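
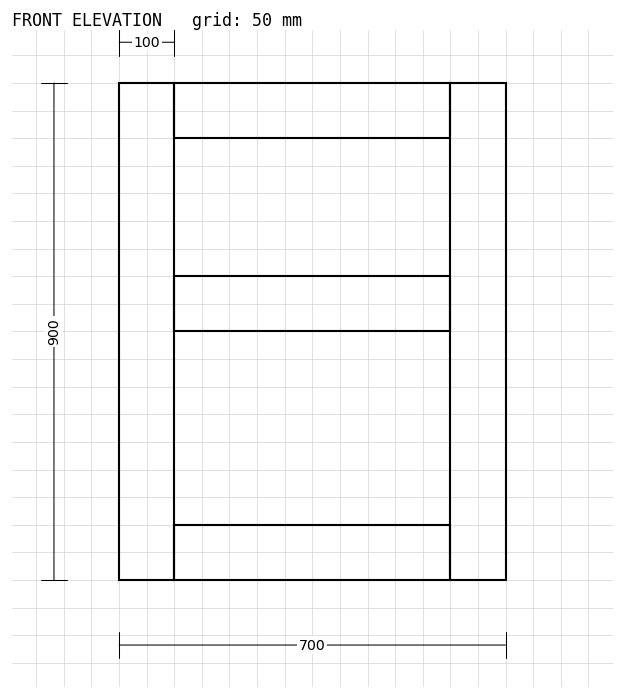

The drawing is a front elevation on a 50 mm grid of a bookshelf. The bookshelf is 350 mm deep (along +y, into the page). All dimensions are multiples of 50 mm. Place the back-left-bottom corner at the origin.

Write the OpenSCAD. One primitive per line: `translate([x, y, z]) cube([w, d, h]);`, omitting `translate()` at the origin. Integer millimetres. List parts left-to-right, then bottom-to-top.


cube([100, 350, 900]);
translate([100, 0, 0]) cube([500, 350, 100]);
translate([100, 0, 450]) cube([500, 350, 100]);
translate([100, 0, 800]) cube([500, 350, 100]);
translate([600, 0, 0]) cube([100, 350, 900]);


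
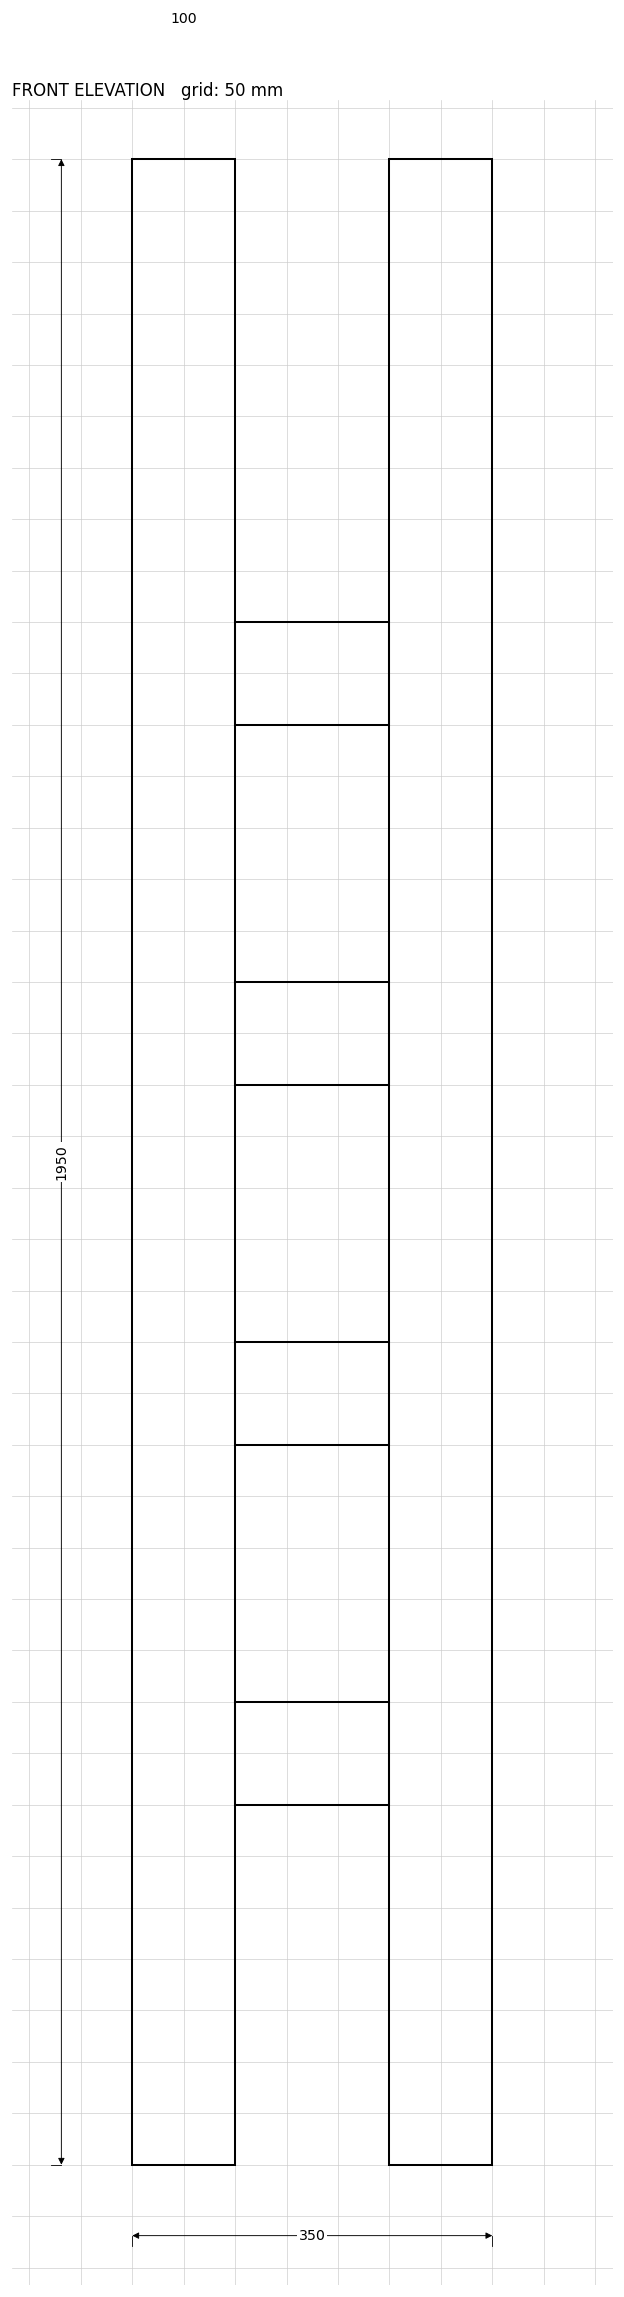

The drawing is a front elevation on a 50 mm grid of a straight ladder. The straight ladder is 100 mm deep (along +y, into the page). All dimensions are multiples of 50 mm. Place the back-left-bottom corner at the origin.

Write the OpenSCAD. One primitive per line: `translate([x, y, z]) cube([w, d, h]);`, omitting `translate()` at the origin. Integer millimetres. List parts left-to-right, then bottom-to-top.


cube([100, 100, 1950]);
translate([100, 0, 350]) cube([150, 100, 100]);
translate([100, 0, 700]) cube([150, 100, 100]);
translate([100, 0, 1050]) cube([150, 100, 100]);
translate([100, 0, 1400]) cube([150, 100, 100]);
translate([250, 0, 0]) cube([100, 100, 1950]);


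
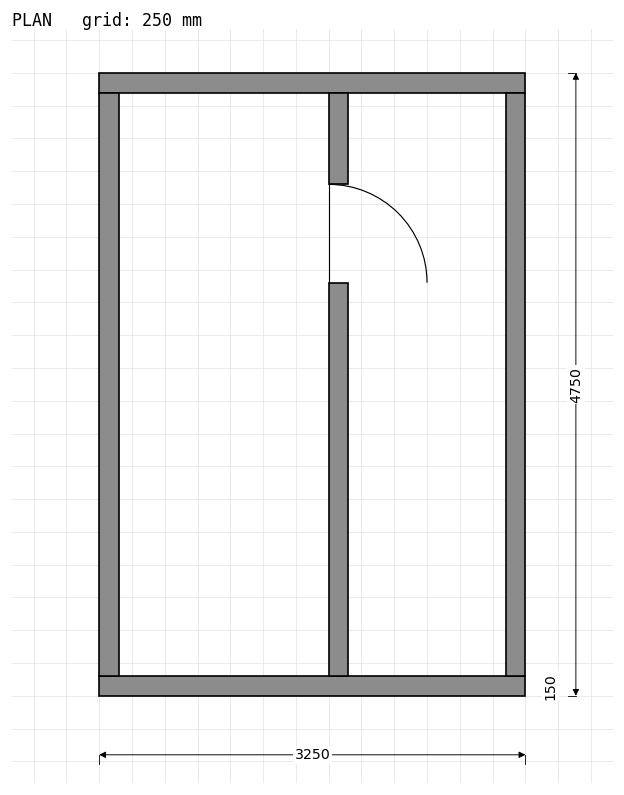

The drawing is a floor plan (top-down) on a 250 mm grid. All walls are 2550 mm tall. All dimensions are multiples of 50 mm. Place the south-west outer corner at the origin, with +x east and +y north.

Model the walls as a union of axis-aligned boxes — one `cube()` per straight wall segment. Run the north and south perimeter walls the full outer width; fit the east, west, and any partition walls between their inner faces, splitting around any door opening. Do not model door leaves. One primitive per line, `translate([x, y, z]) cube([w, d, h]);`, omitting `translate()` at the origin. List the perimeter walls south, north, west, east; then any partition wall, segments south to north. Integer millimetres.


cube([3250, 150, 2550]);
translate([0, 4600, 0]) cube([3250, 150, 2550]);
translate([0, 150, 0]) cube([150, 4450, 2550]);
translate([3100, 150, 0]) cube([150, 4450, 2550]);
translate([1750, 150, 0]) cube([150, 3000, 2550]);
translate([1750, 3900, 0]) cube([150, 700, 2550]);


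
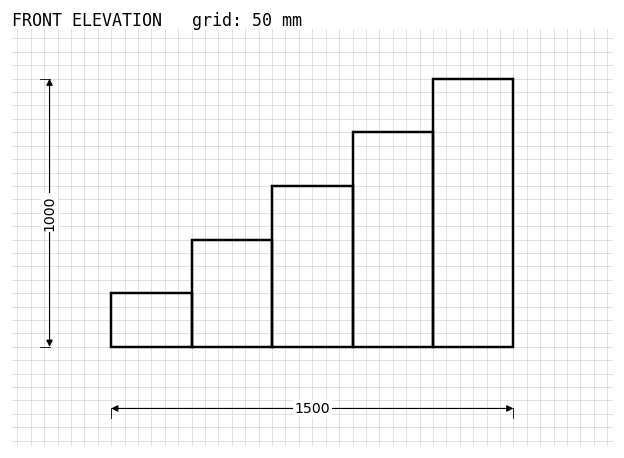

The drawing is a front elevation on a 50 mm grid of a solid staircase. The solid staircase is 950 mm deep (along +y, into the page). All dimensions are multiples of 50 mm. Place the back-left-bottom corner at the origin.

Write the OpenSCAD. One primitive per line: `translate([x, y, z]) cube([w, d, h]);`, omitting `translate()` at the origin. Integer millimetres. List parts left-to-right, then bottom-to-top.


cube([300, 950, 200]);
translate([300, 0, 0]) cube([300, 950, 400]);
translate([600, 0, 0]) cube([300, 950, 600]);
translate([900, 0, 0]) cube([300, 950, 800]);
translate([1200, 0, 0]) cube([300, 950, 1000]);


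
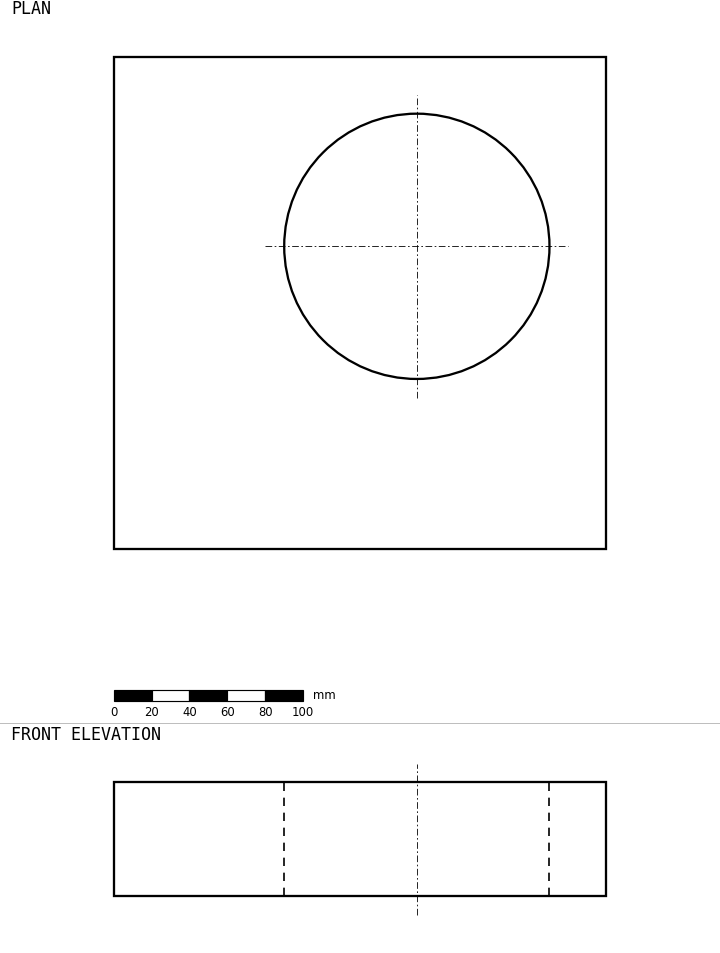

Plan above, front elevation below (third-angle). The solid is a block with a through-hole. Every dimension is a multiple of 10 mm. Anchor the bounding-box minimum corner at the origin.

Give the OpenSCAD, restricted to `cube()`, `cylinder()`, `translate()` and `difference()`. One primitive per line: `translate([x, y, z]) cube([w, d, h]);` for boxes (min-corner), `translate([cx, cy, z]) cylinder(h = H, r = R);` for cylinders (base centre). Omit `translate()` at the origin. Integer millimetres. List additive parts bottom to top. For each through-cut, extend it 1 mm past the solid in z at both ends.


difference() {
  cube([260, 260, 60]);
  translate([160, 160, -1]) cylinder(h = 62, r = 70);
}


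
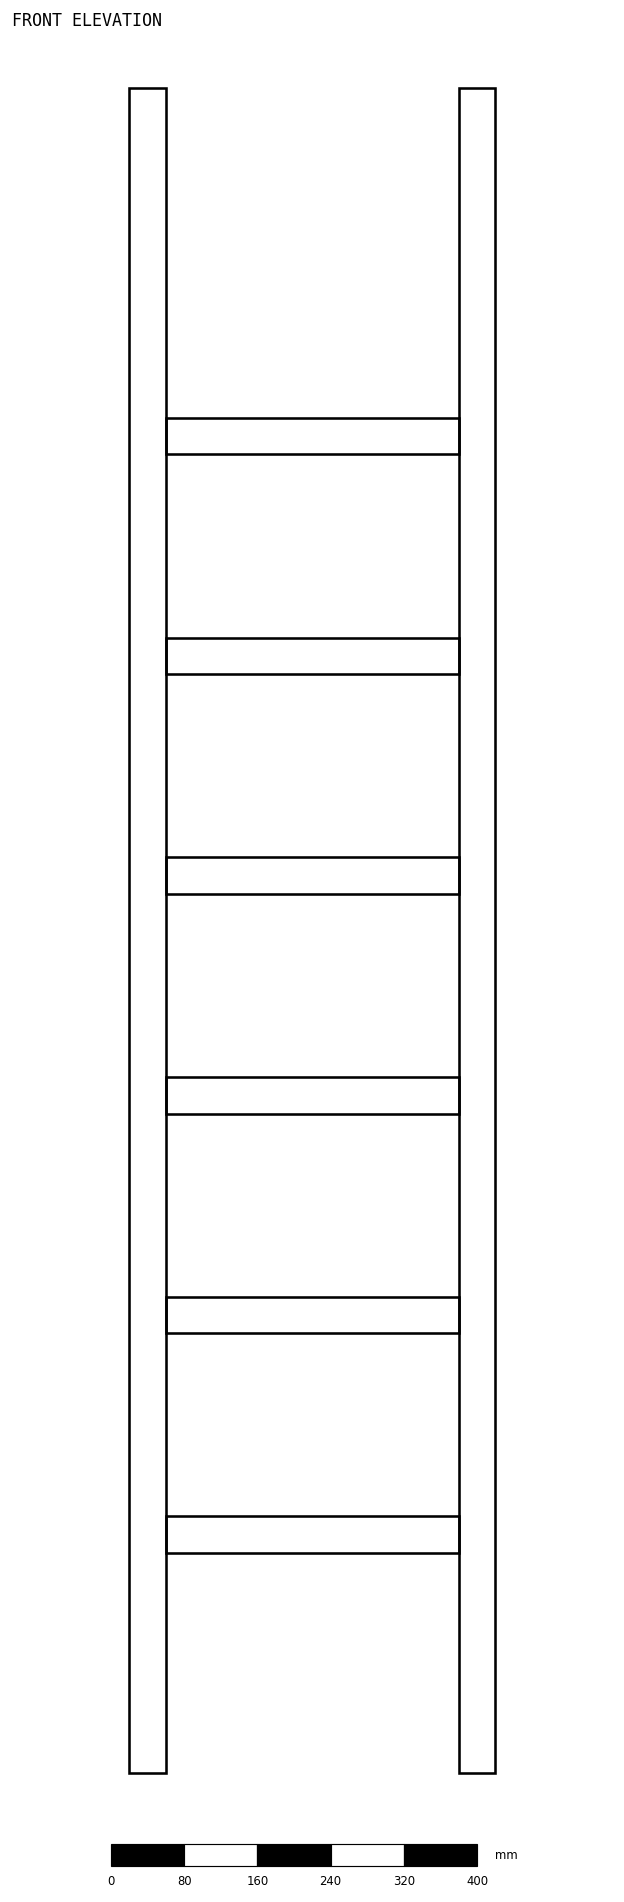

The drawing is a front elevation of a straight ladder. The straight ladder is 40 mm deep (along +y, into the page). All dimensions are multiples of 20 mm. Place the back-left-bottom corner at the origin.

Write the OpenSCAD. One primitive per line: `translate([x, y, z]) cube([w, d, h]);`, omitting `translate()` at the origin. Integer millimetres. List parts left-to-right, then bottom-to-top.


cube([40, 40, 1840]);
translate([40, 0, 240]) cube([320, 40, 40]);
translate([40, 0, 480]) cube([320, 40, 40]);
translate([40, 0, 720]) cube([320, 40, 40]);
translate([40, 0, 960]) cube([320, 40, 40]);
translate([40, 0, 1200]) cube([320, 40, 40]);
translate([40, 0, 1440]) cube([320, 40, 40]);
translate([360, 0, 0]) cube([40, 40, 1840]);


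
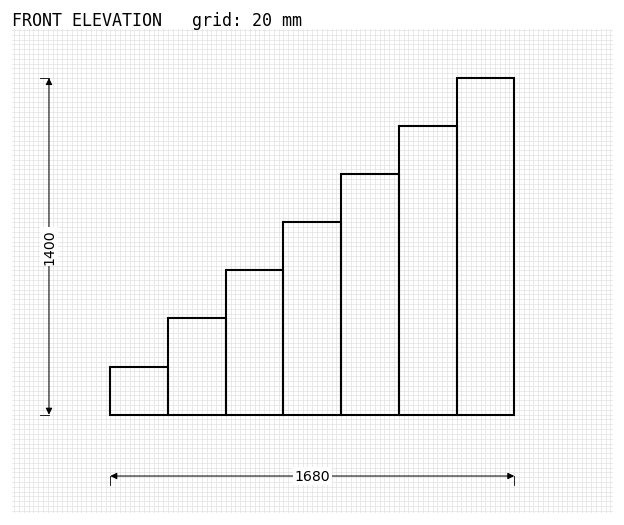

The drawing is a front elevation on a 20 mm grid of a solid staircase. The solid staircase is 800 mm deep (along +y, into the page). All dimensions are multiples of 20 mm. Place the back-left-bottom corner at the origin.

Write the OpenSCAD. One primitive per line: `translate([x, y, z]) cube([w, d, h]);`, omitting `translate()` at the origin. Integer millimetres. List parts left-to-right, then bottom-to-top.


cube([240, 800, 200]);
translate([240, 0, 0]) cube([240, 800, 400]);
translate([480, 0, 0]) cube([240, 800, 600]);
translate([720, 0, 0]) cube([240, 800, 800]);
translate([960, 0, 0]) cube([240, 800, 1000]);
translate([1200, 0, 0]) cube([240, 800, 1200]);
translate([1440, 0, 0]) cube([240, 800, 1400]);


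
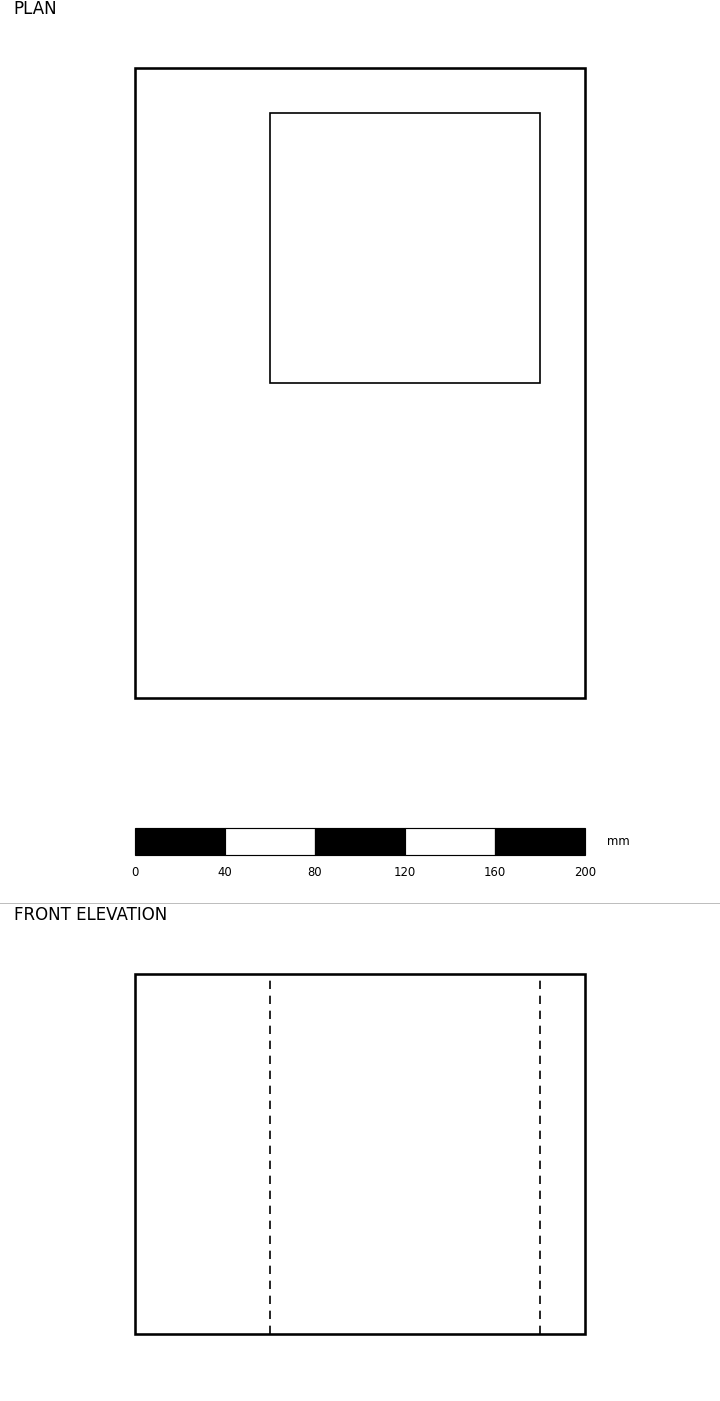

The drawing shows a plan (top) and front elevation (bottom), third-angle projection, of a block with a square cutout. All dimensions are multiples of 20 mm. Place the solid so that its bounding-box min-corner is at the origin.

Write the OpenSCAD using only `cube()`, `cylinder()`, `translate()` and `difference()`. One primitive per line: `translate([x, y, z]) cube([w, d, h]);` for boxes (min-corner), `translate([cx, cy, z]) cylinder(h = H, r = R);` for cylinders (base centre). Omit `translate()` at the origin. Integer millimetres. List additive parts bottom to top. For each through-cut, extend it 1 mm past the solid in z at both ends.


difference() {
  cube([200, 280, 160]);
  translate([60, 140, -1]) cube([120, 120, 162]);
}


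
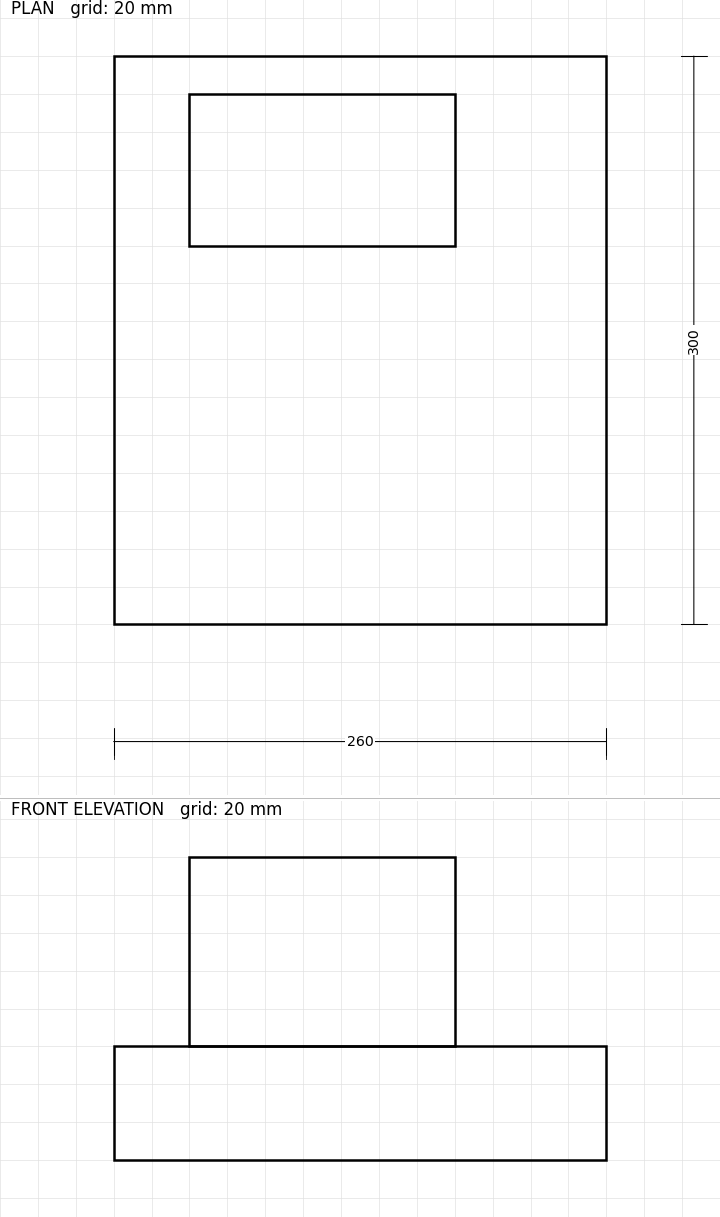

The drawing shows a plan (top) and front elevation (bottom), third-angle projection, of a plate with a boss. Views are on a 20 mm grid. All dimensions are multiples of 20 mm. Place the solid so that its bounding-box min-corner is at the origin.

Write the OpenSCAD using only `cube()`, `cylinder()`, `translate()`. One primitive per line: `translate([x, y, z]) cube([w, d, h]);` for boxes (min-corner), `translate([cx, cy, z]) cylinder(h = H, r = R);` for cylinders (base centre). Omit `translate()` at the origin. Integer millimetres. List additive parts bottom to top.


cube([260, 300, 60]);
translate([40, 200, 60]) cube([140, 80, 100]);


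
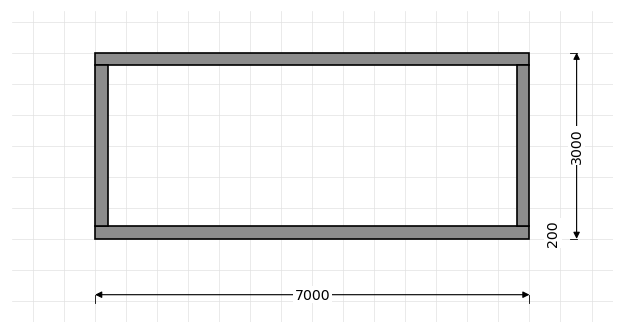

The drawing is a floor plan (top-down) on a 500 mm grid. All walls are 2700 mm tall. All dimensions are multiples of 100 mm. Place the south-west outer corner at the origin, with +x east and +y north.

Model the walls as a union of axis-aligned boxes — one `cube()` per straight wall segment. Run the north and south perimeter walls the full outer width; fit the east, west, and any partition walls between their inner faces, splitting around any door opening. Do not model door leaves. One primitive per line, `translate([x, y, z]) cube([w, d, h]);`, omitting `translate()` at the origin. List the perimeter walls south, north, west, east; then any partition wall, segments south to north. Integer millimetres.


cube([7000, 200, 2700]);
translate([0, 2800, 0]) cube([7000, 200, 2700]);
translate([0, 200, 0]) cube([200, 2600, 2700]);
translate([6800, 200, 0]) cube([200, 2600, 2700]);


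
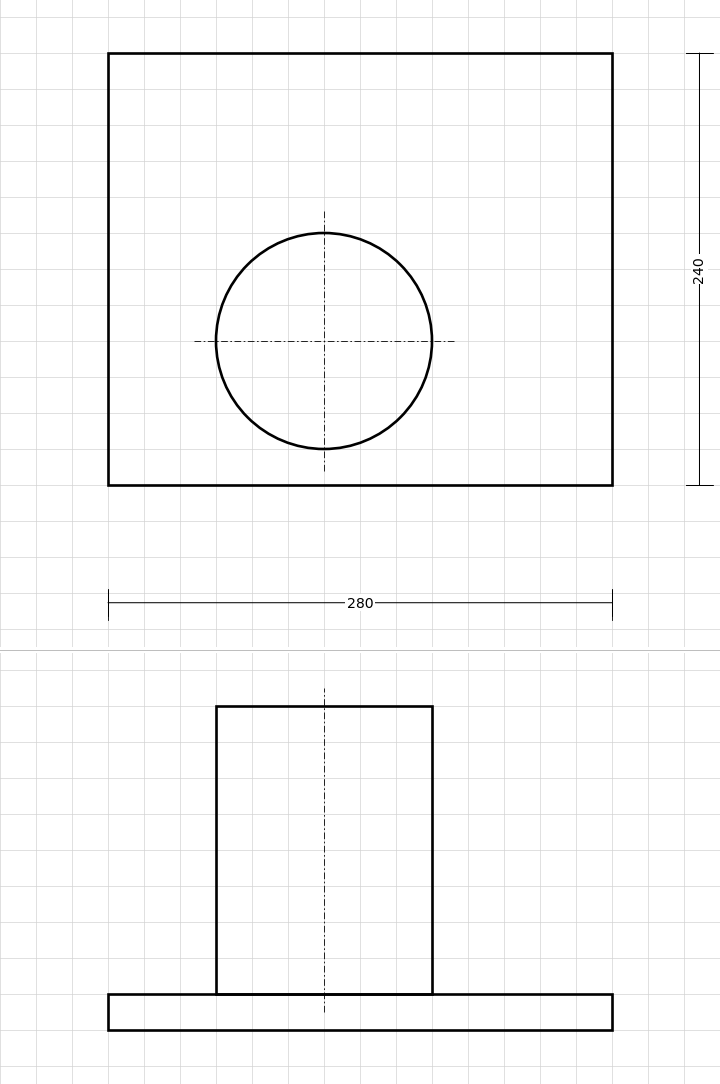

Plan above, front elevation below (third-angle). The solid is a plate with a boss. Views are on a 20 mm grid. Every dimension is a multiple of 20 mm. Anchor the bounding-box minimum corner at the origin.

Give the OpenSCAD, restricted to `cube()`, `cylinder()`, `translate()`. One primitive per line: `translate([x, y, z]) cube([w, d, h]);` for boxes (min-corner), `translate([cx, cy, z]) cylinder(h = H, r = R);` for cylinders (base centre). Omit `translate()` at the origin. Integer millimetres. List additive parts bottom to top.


cube([280, 240, 20]);
translate([120, 80, 20]) cylinder(h = 160, r = 60);


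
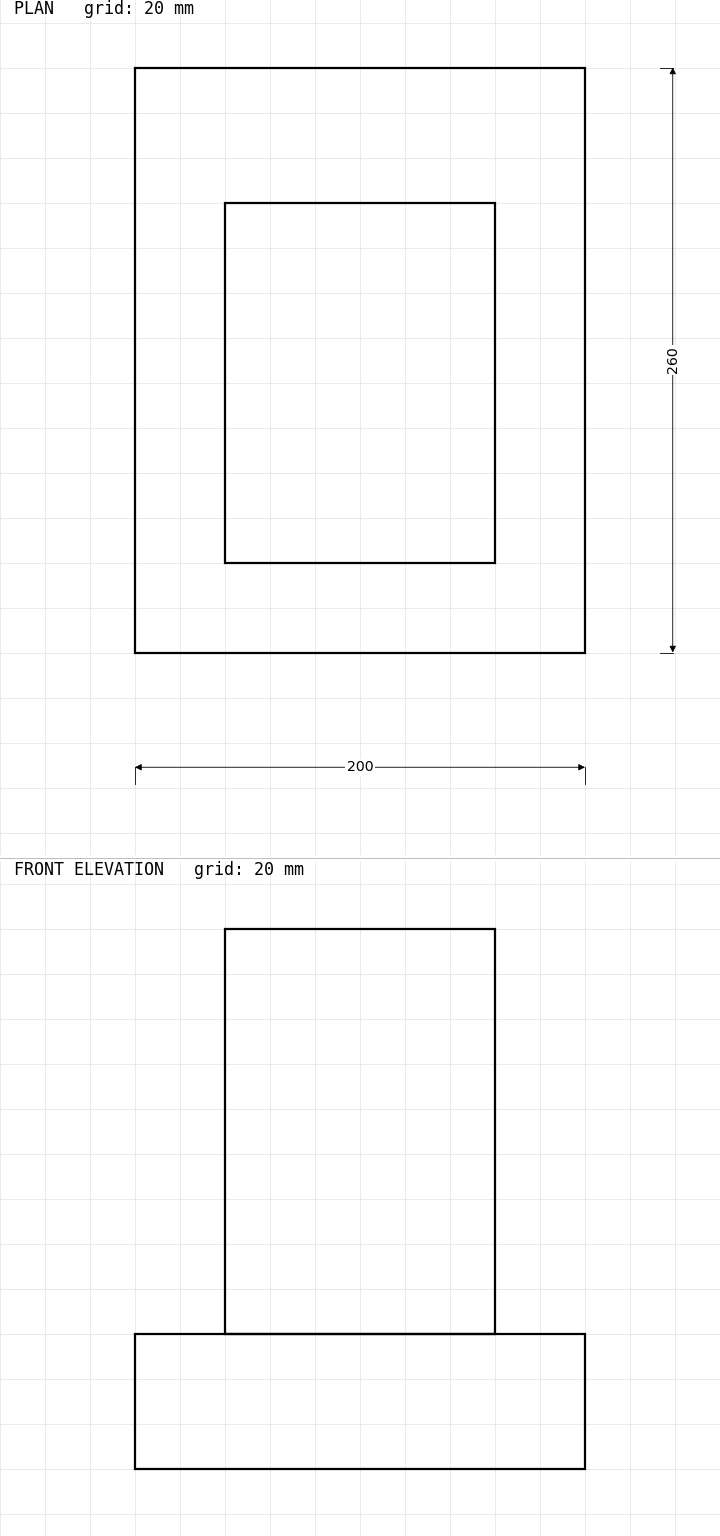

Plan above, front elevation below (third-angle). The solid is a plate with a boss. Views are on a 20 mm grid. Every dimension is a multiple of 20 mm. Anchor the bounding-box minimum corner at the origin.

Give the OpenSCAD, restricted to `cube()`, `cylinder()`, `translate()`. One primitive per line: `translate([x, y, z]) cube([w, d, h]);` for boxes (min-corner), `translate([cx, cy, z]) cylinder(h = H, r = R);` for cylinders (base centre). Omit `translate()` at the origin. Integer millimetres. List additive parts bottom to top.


cube([200, 260, 60]);
translate([40, 40, 60]) cube([120, 160, 180]);


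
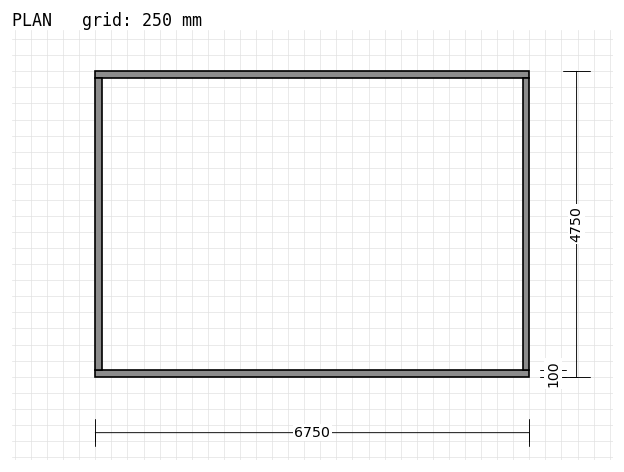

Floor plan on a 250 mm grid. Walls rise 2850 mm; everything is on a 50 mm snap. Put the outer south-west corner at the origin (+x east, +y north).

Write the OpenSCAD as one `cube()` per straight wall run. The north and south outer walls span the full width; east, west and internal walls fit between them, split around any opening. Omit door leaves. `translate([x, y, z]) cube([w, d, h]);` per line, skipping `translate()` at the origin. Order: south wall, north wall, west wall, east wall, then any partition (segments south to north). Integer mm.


cube([6750, 100, 2850]);
translate([0, 4650, 0]) cube([6750, 100, 2850]);
translate([0, 100, 0]) cube([100, 4550, 2850]);
translate([6650, 100, 0]) cube([100, 4550, 2850]);


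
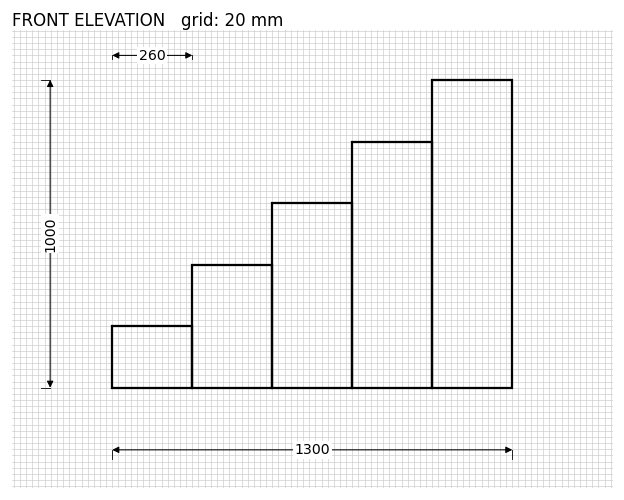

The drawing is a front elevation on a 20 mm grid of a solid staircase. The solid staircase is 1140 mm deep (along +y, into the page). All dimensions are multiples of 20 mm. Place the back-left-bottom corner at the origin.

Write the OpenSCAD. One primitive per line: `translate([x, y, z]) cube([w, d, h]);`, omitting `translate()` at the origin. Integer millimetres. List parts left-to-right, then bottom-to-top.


cube([260, 1140, 200]);
translate([260, 0, 0]) cube([260, 1140, 400]);
translate([520, 0, 0]) cube([260, 1140, 600]);
translate([780, 0, 0]) cube([260, 1140, 800]);
translate([1040, 0, 0]) cube([260, 1140, 1000]);


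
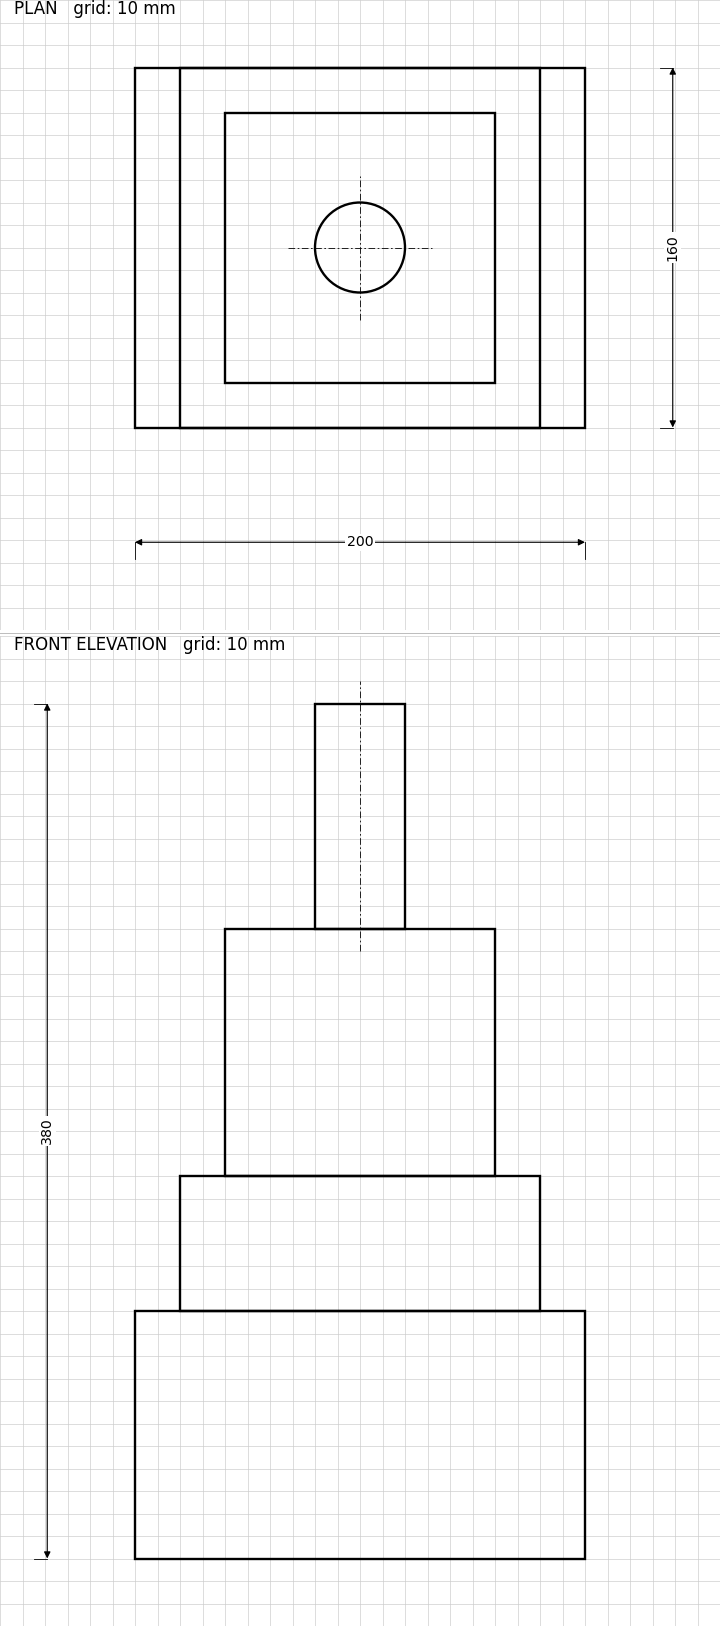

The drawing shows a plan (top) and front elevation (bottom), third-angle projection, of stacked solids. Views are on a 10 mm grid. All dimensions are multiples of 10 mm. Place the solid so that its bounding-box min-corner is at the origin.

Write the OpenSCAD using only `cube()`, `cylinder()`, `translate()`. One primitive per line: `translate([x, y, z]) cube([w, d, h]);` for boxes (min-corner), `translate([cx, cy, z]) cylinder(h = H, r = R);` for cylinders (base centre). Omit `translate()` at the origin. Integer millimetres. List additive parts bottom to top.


cube([200, 160, 110]);
translate([20, 0, 110]) cube([160, 160, 60]);
translate([40, 20, 170]) cube([120, 120, 110]);
translate([100, 80, 280]) cylinder(h = 100, r = 20);


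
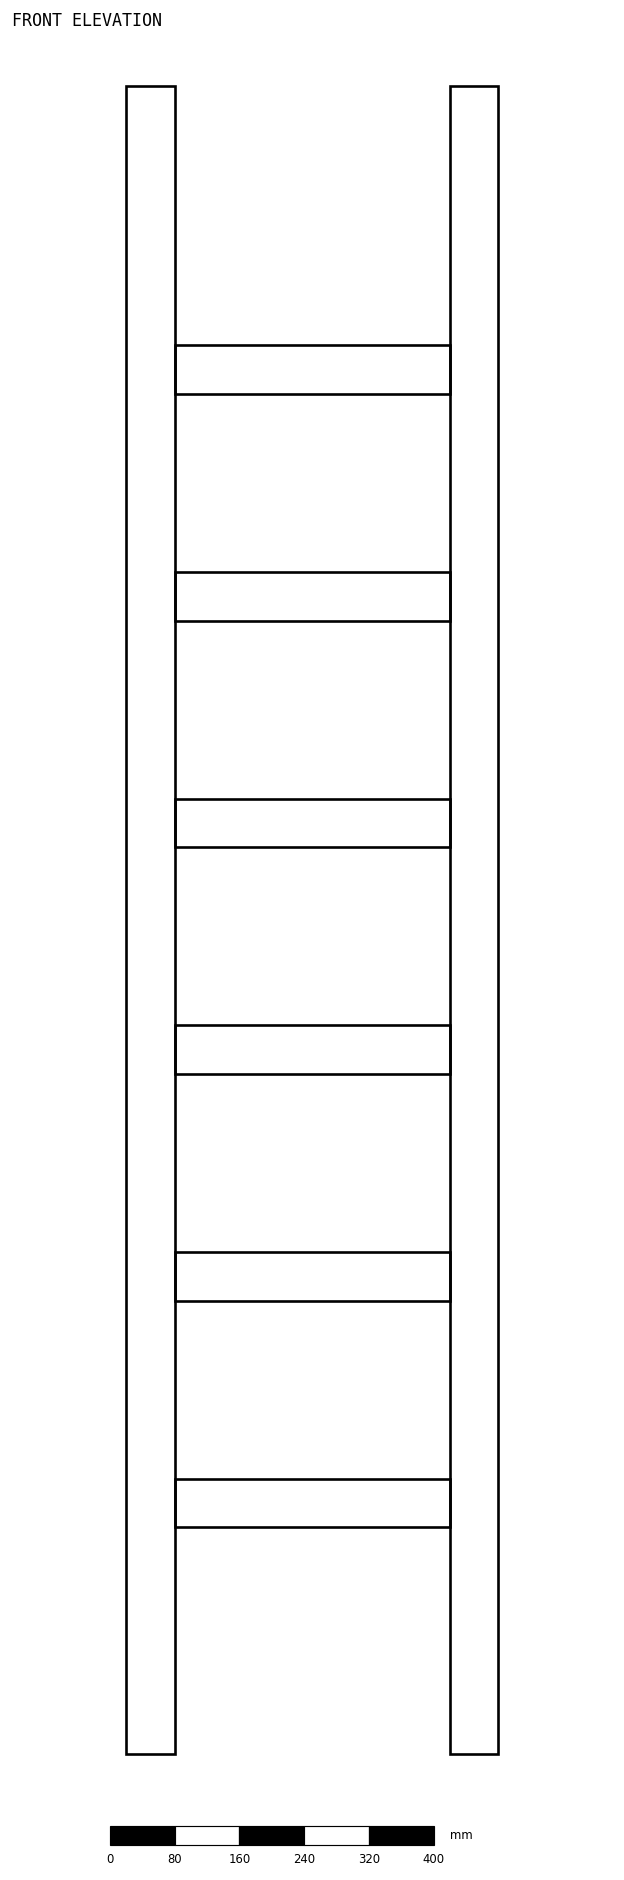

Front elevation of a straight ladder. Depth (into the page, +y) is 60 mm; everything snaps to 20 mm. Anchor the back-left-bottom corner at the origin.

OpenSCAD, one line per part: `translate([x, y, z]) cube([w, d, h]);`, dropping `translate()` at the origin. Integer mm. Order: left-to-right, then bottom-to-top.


cube([60, 60, 2060]);
translate([60, 0, 280]) cube([340, 60, 60]);
translate([60, 0, 560]) cube([340, 60, 60]);
translate([60, 0, 840]) cube([340, 60, 60]);
translate([60, 0, 1120]) cube([340, 60, 60]);
translate([60, 0, 1400]) cube([340, 60, 60]);
translate([60, 0, 1680]) cube([340, 60, 60]);
translate([400, 0, 0]) cube([60, 60, 2060]);


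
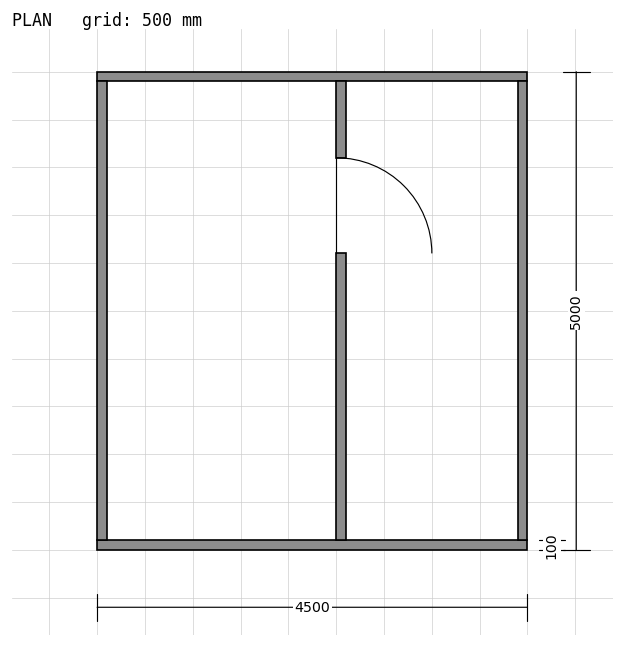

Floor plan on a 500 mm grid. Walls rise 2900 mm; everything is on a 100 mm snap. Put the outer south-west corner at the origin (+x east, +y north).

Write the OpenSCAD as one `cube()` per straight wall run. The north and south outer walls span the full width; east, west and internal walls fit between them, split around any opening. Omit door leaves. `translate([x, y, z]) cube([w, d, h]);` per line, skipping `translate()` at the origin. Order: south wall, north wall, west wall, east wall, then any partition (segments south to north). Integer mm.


cube([4500, 100, 2900]);
translate([0, 4900, 0]) cube([4500, 100, 2900]);
translate([0, 100, 0]) cube([100, 4800, 2900]);
translate([4400, 100, 0]) cube([100, 4800, 2900]);
translate([2500, 100, 0]) cube([100, 3000, 2900]);
translate([2500, 4100, 0]) cube([100, 800, 2900]);


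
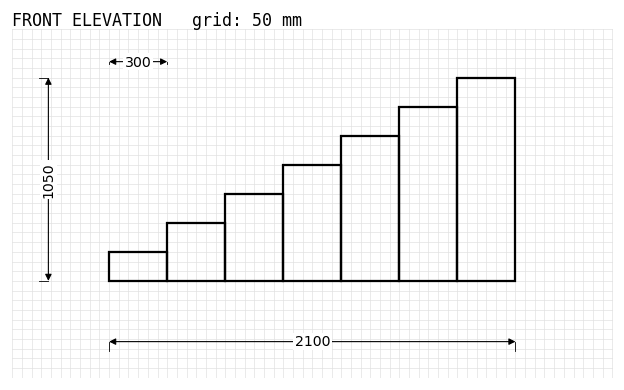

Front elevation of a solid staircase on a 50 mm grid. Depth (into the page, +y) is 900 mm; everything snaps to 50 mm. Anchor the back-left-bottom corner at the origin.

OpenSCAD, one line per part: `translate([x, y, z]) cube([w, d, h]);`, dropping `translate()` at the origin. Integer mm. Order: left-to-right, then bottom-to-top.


cube([300, 900, 150]);
translate([300, 0, 0]) cube([300, 900, 300]);
translate([600, 0, 0]) cube([300, 900, 450]);
translate([900, 0, 0]) cube([300, 900, 600]);
translate([1200, 0, 0]) cube([300, 900, 750]);
translate([1500, 0, 0]) cube([300, 900, 900]);
translate([1800, 0, 0]) cube([300, 900, 1050]);


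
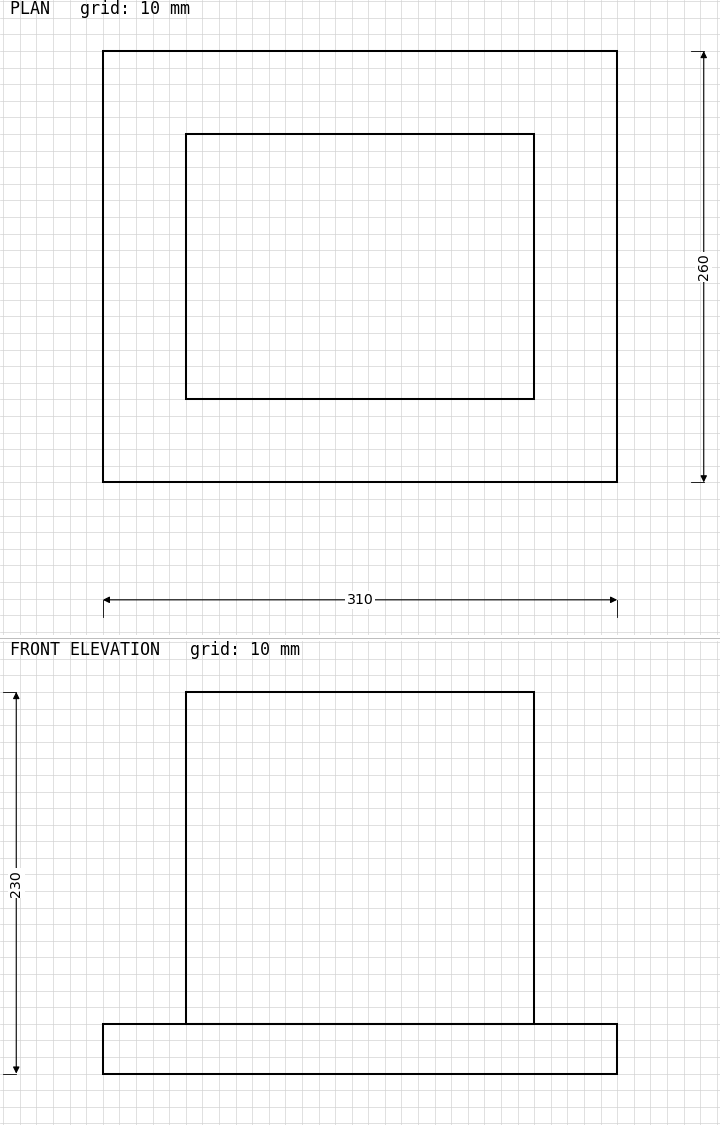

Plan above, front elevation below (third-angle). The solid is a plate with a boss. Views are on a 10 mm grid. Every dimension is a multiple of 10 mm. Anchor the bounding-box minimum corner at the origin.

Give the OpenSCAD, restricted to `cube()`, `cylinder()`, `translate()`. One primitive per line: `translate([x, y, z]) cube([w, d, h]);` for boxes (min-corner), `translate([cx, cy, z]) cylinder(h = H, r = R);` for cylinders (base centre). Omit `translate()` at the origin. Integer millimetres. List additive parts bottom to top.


cube([310, 260, 30]);
translate([50, 50, 30]) cube([210, 160, 200]);


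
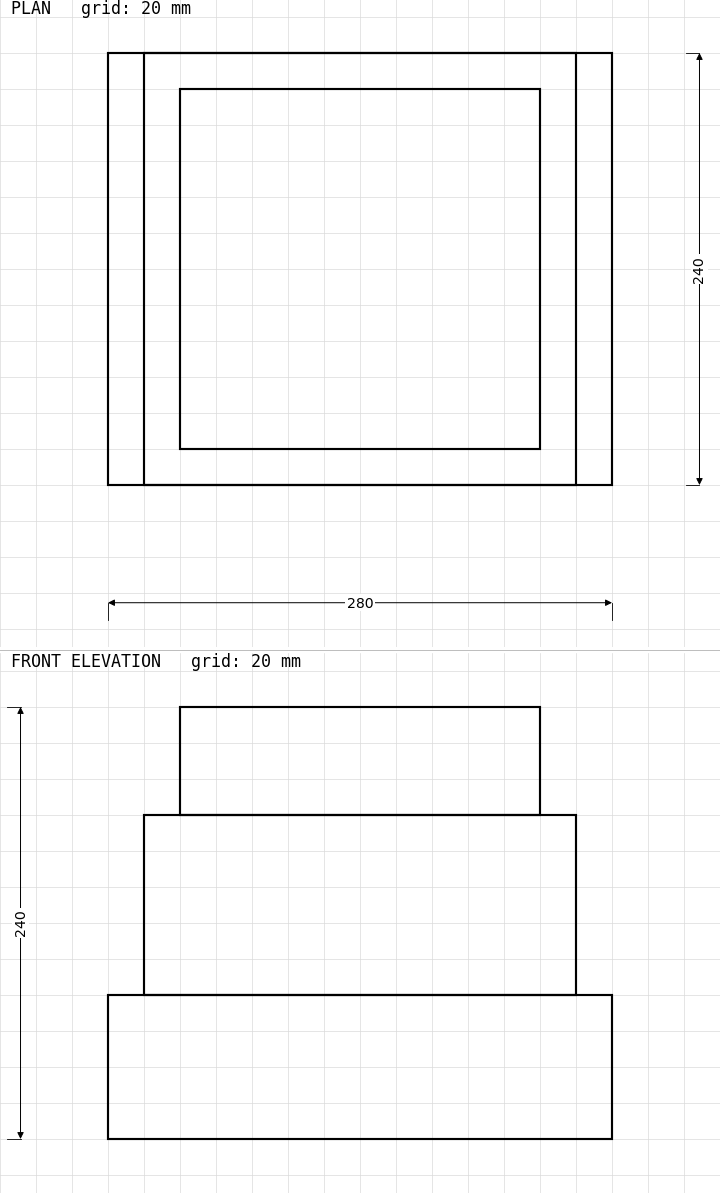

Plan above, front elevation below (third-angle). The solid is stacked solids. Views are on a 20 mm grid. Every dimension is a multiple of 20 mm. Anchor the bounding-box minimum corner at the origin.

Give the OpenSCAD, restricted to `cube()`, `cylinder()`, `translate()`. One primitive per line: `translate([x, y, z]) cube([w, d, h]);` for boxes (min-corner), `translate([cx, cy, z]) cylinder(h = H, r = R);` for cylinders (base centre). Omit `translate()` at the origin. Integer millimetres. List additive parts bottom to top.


cube([280, 240, 80]);
translate([20, 0, 80]) cube([240, 240, 100]);
translate([40, 20, 180]) cube([200, 200, 60]);


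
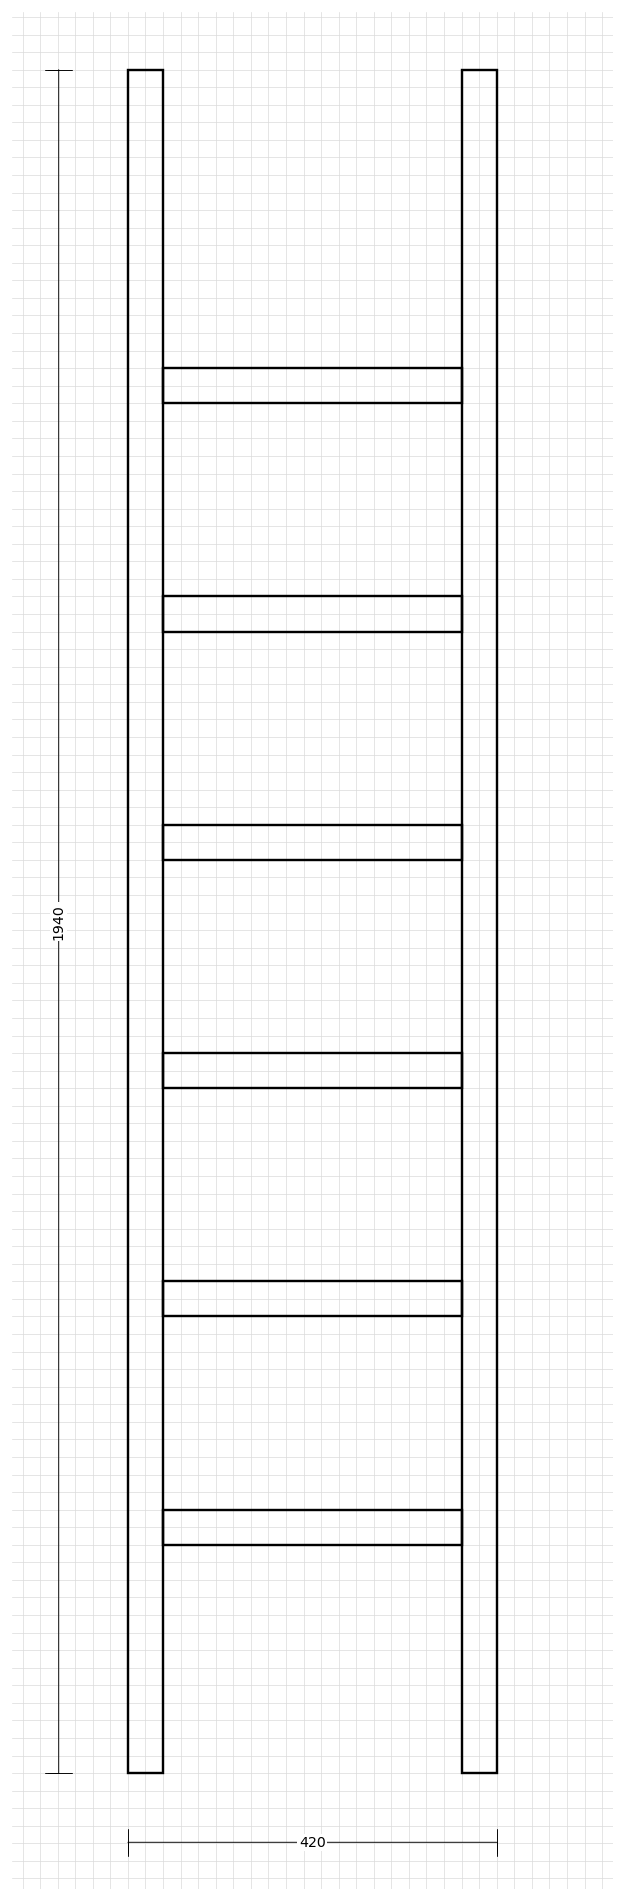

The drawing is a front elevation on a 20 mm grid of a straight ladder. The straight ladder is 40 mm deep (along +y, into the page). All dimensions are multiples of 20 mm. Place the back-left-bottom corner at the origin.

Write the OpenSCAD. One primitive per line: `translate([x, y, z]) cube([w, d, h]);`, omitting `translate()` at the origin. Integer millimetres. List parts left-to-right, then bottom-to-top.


cube([40, 40, 1940]);
translate([40, 0, 260]) cube([340, 40, 40]);
translate([40, 0, 520]) cube([340, 40, 40]);
translate([40, 0, 780]) cube([340, 40, 40]);
translate([40, 0, 1040]) cube([340, 40, 40]);
translate([40, 0, 1300]) cube([340, 40, 40]);
translate([40, 0, 1560]) cube([340, 40, 40]);
translate([380, 0, 0]) cube([40, 40, 1940]);


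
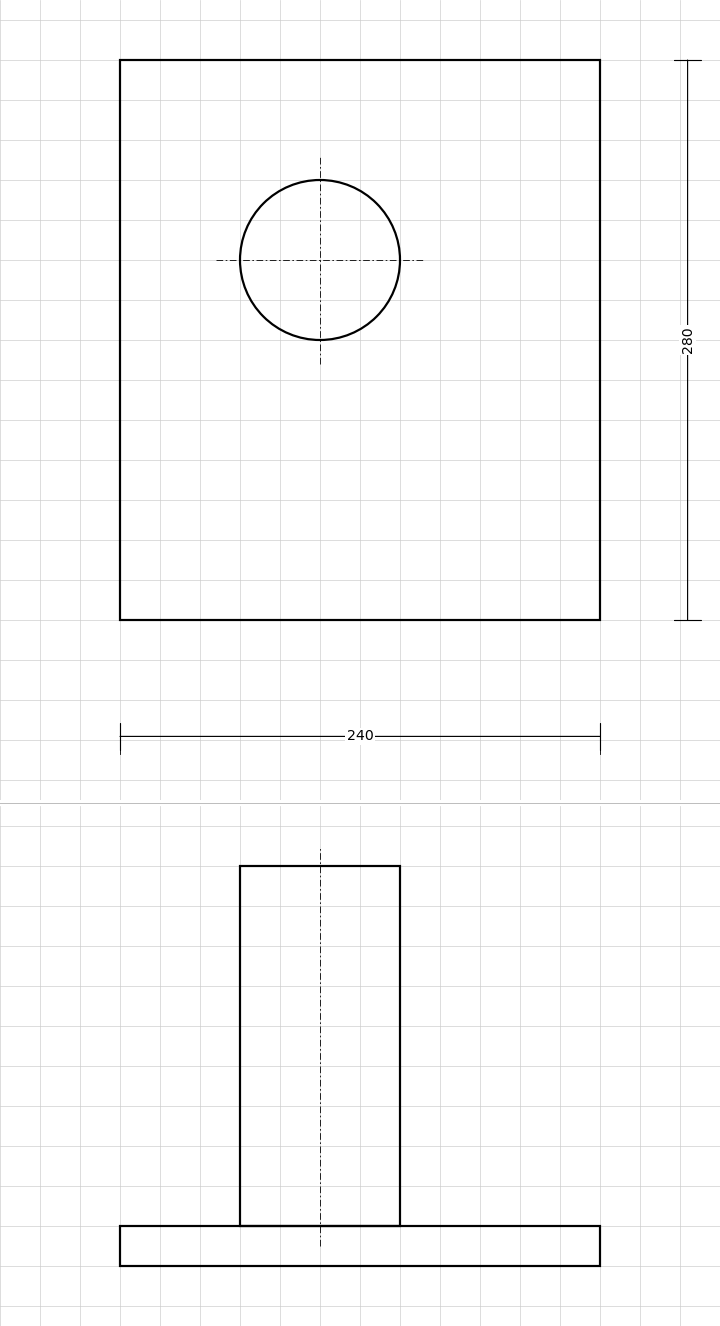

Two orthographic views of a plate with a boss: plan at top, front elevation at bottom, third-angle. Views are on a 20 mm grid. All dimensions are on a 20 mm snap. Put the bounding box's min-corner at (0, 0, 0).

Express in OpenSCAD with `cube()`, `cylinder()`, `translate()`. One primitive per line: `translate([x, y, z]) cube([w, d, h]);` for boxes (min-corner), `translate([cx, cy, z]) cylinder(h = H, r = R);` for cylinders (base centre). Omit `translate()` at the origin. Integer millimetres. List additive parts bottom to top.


cube([240, 280, 20]);
translate([100, 180, 20]) cylinder(h = 180, r = 40);


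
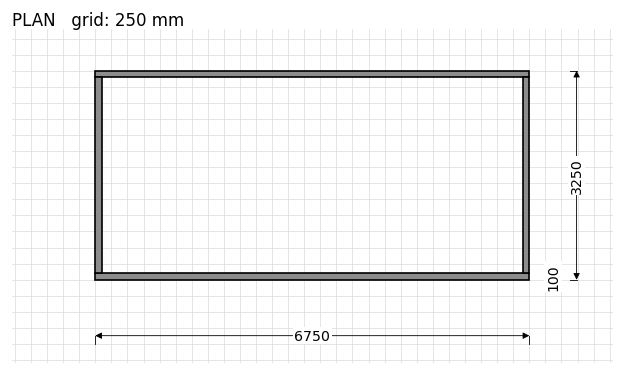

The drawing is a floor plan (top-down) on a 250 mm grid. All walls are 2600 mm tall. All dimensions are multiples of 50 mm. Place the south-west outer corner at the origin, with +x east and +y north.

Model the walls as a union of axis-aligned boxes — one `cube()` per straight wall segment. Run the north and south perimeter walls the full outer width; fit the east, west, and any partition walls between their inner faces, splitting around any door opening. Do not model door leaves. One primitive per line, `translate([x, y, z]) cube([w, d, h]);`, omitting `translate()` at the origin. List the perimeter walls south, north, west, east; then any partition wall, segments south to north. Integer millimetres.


cube([6750, 100, 2600]);
translate([0, 3150, 0]) cube([6750, 100, 2600]);
translate([0, 100, 0]) cube([100, 3050, 2600]);
translate([6650, 100, 0]) cube([100, 3050, 2600]);


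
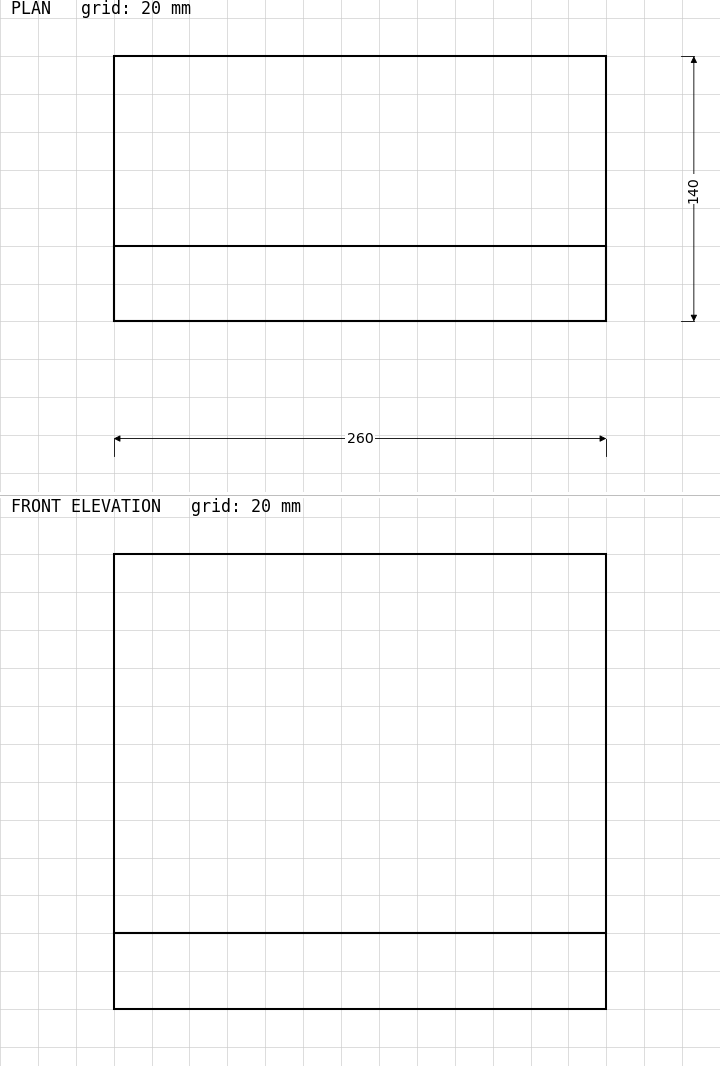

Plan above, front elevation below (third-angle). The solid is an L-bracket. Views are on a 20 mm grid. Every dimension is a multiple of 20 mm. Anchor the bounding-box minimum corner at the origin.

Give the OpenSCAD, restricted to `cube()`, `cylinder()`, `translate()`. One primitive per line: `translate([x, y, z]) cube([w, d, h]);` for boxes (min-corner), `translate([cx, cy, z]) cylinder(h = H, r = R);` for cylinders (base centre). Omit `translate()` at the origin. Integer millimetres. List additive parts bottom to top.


cube([260, 140, 40]);
translate([0, 0, 40]) cube([260, 40, 200]);


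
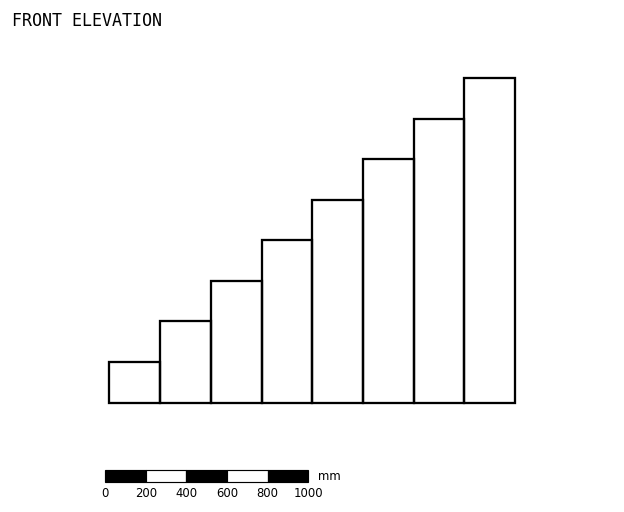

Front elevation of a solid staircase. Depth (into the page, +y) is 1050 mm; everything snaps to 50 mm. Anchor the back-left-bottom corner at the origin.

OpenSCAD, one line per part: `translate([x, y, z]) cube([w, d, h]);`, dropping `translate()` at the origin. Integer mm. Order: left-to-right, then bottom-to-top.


cube([250, 1050, 200]);
translate([250, 0, 0]) cube([250, 1050, 400]);
translate([500, 0, 0]) cube([250, 1050, 600]);
translate([750, 0, 0]) cube([250, 1050, 800]);
translate([1000, 0, 0]) cube([250, 1050, 1000]);
translate([1250, 0, 0]) cube([250, 1050, 1200]);
translate([1500, 0, 0]) cube([250, 1050, 1400]);
translate([1750, 0, 0]) cube([250, 1050, 1600]);


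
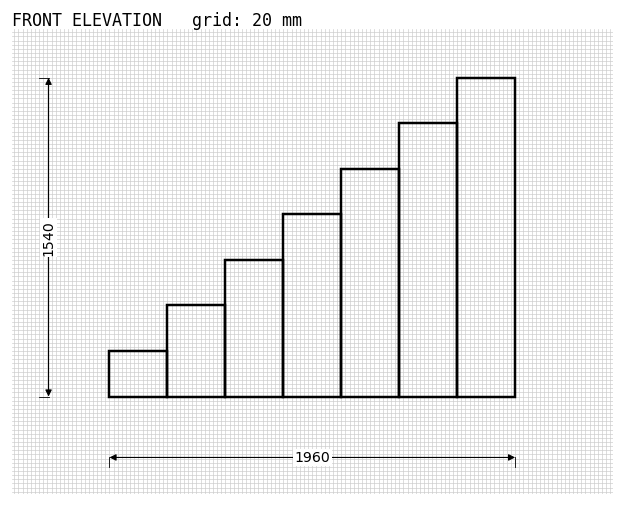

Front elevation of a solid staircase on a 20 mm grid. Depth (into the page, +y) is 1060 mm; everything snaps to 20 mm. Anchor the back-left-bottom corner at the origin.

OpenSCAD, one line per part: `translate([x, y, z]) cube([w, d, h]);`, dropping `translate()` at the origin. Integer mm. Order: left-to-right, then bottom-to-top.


cube([280, 1060, 220]);
translate([280, 0, 0]) cube([280, 1060, 440]);
translate([560, 0, 0]) cube([280, 1060, 660]);
translate([840, 0, 0]) cube([280, 1060, 880]);
translate([1120, 0, 0]) cube([280, 1060, 1100]);
translate([1400, 0, 0]) cube([280, 1060, 1320]);
translate([1680, 0, 0]) cube([280, 1060, 1540]);


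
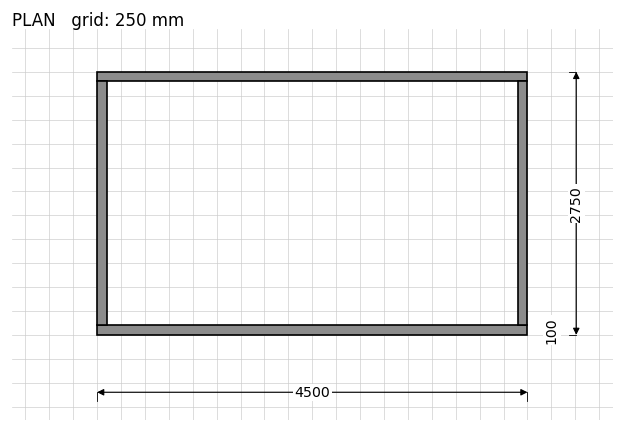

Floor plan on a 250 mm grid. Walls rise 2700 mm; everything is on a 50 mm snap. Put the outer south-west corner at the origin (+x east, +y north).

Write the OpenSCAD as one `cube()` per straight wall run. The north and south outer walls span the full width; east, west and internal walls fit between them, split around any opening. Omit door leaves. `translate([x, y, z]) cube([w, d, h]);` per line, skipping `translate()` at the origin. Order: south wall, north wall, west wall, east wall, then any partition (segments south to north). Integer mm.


cube([4500, 100, 2700]);
translate([0, 2650, 0]) cube([4500, 100, 2700]);
translate([0, 100, 0]) cube([100, 2550, 2700]);
translate([4400, 100, 0]) cube([100, 2550, 2700]);


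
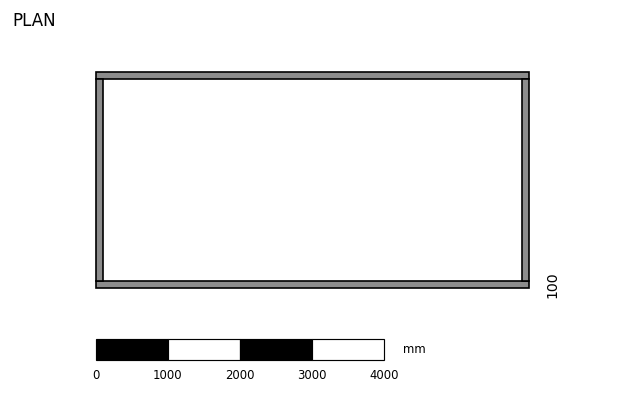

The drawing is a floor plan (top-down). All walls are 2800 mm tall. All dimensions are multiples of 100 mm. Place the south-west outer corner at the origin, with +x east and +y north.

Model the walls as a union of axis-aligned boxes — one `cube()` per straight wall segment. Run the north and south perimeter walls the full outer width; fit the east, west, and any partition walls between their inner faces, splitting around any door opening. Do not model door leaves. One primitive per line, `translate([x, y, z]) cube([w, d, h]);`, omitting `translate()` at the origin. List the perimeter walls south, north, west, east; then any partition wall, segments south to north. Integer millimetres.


cube([6000, 100, 2800]);
translate([0, 2900, 0]) cube([6000, 100, 2800]);
translate([0, 100, 0]) cube([100, 2800, 2800]);
translate([5900, 100, 0]) cube([100, 2800, 2800]);


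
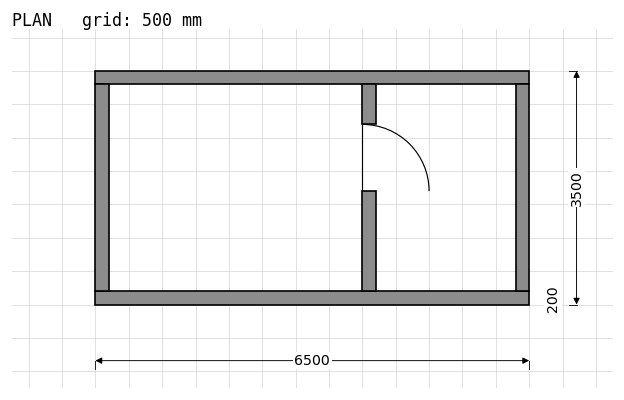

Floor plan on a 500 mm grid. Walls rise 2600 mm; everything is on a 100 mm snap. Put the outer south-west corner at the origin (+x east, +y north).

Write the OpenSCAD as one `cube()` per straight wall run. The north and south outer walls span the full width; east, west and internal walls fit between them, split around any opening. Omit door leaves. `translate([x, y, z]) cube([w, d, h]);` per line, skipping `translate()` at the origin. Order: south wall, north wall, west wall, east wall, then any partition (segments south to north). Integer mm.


cube([6500, 200, 2600]);
translate([0, 3300, 0]) cube([6500, 200, 2600]);
translate([0, 200, 0]) cube([200, 3100, 2600]);
translate([6300, 200, 0]) cube([200, 3100, 2600]);
translate([4000, 200, 0]) cube([200, 1500, 2600]);
translate([4000, 2700, 0]) cube([200, 600, 2600]);


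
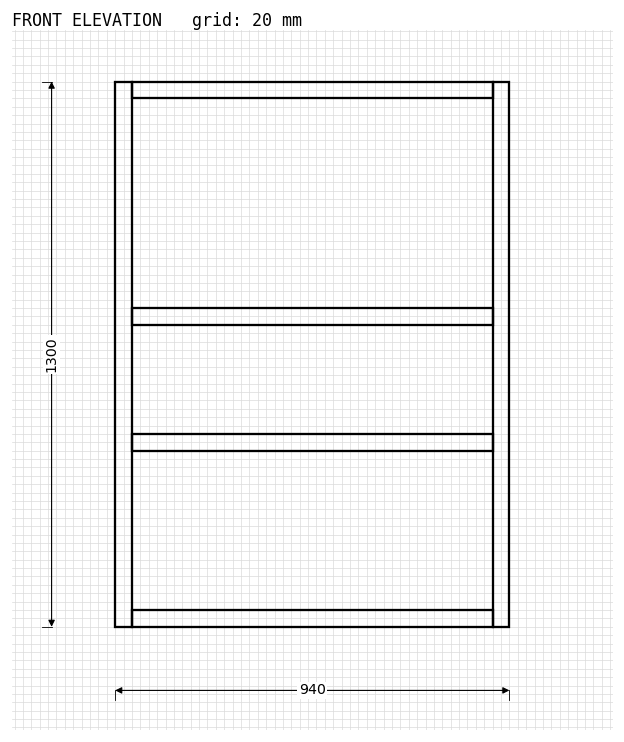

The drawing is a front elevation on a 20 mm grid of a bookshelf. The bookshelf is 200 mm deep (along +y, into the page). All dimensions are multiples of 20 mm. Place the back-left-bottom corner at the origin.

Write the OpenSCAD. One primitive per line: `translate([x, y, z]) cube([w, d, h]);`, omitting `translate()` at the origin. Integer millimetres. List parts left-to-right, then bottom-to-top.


cube([40, 200, 1300]);
translate([40, 0, 0]) cube([860, 200, 40]);
translate([40, 0, 420]) cube([860, 200, 40]);
translate([40, 0, 720]) cube([860, 200, 40]);
translate([40, 0, 1260]) cube([860, 200, 40]);
translate([900, 0, 0]) cube([40, 200, 1300]);


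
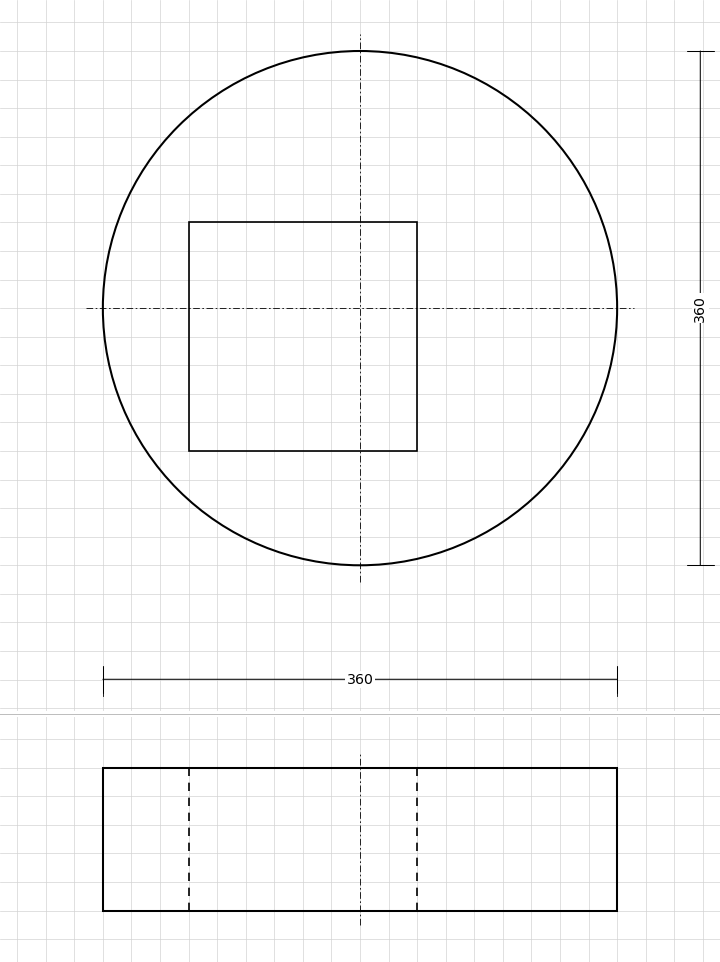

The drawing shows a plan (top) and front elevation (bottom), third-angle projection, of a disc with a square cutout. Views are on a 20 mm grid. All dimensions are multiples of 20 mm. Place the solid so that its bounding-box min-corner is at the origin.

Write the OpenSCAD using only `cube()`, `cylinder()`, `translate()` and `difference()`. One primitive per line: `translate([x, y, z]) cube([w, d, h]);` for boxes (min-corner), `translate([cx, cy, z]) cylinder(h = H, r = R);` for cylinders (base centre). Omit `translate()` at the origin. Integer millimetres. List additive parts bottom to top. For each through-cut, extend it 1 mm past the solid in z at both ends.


difference() {
  translate([180, 180, 0]) cylinder(h = 100, r = 180);
  translate([60, 80, -1]) cube([160, 160, 102]);
}


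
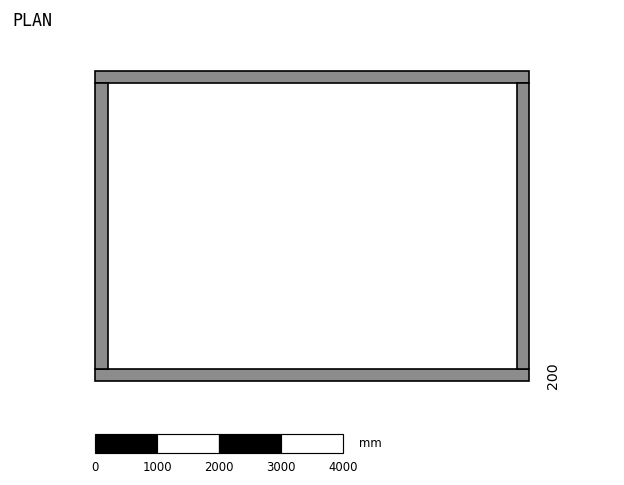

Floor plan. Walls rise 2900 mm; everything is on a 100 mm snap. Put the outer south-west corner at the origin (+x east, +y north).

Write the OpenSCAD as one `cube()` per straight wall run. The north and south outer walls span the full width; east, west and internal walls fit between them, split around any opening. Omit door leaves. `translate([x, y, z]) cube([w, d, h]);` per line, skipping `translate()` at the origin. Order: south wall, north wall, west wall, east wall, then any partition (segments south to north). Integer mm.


cube([7000, 200, 2900]);
translate([0, 4800, 0]) cube([7000, 200, 2900]);
translate([0, 200, 0]) cube([200, 4600, 2900]);
translate([6800, 200, 0]) cube([200, 4600, 2900]);


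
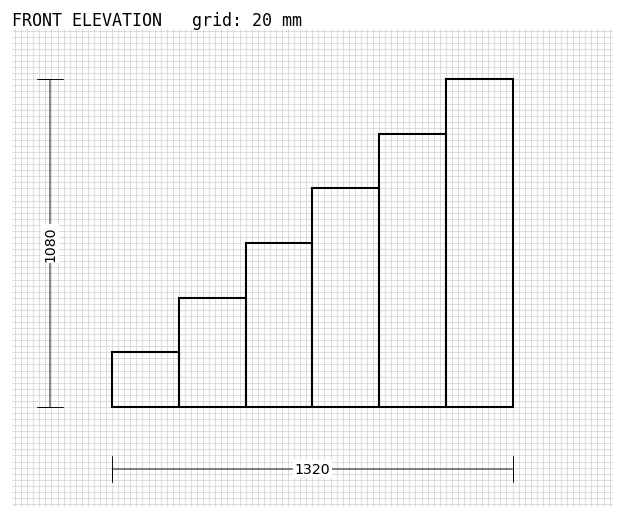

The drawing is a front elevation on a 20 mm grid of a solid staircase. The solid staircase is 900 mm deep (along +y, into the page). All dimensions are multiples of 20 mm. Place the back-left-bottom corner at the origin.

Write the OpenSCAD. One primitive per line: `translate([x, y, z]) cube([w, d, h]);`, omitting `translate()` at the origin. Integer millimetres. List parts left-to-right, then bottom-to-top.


cube([220, 900, 180]);
translate([220, 0, 0]) cube([220, 900, 360]);
translate([440, 0, 0]) cube([220, 900, 540]);
translate([660, 0, 0]) cube([220, 900, 720]);
translate([880, 0, 0]) cube([220, 900, 900]);
translate([1100, 0, 0]) cube([220, 900, 1080]);


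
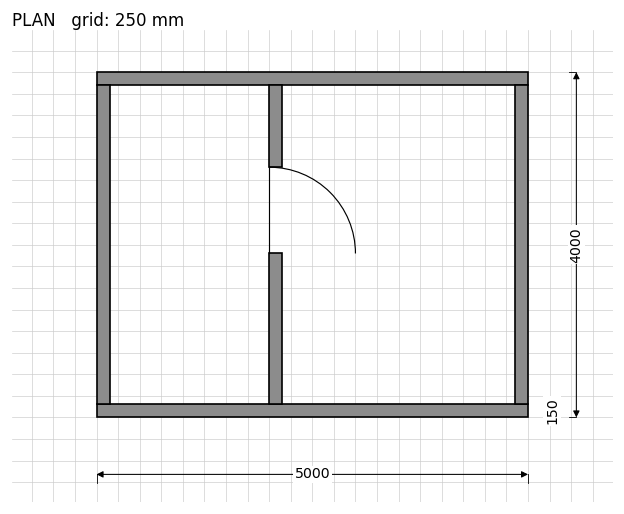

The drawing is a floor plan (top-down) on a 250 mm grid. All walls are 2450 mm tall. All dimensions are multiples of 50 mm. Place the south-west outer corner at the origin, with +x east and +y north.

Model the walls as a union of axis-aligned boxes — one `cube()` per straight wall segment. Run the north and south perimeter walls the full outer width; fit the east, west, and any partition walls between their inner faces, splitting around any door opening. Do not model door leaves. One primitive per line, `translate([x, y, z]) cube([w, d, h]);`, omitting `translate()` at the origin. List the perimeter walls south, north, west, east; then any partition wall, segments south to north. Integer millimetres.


cube([5000, 150, 2450]);
translate([0, 3850, 0]) cube([5000, 150, 2450]);
translate([0, 150, 0]) cube([150, 3700, 2450]);
translate([4850, 150, 0]) cube([150, 3700, 2450]);
translate([2000, 150, 0]) cube([150, 1750, 2450]);
translate([2000, 2900, 0]) cube([150, 950, 2450]);


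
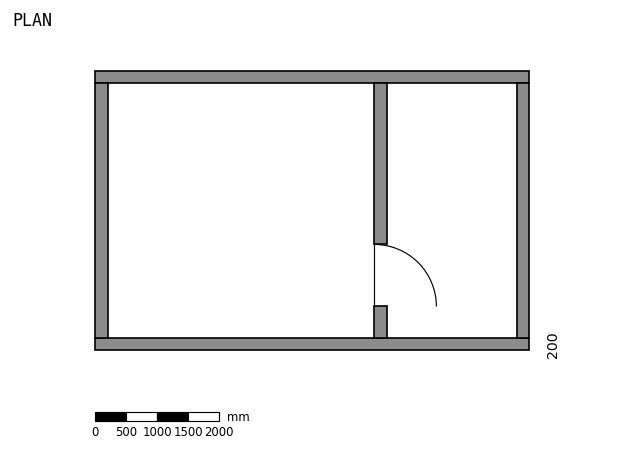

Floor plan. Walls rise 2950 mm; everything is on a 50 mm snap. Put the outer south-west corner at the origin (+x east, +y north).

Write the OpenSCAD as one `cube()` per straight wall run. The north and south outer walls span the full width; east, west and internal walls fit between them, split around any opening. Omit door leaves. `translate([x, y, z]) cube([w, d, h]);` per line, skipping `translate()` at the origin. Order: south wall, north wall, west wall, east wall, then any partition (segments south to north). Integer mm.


cube([7000, 200, 2950]);
translate([0, 4300, 0]) cube([7000, 200, 2950]);
translate([0, 200, 0]) cube([200, 4100, 2950]);
translate([6800, 200, 0]) cube([200, 4100, 2950]);
translate([4500, 200, 0]) cube([200, 500, 2950]);
translate([4500, 1700, 0]) cube([200, 2600, 2950]);


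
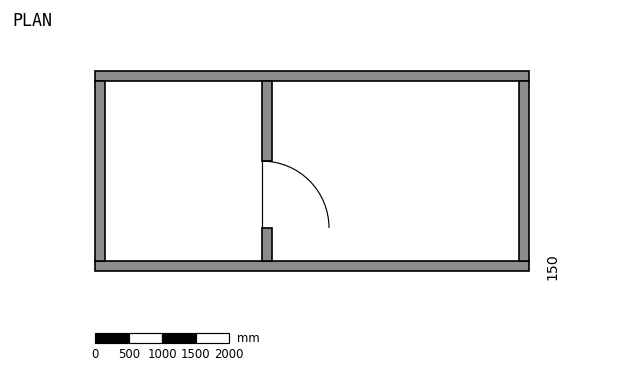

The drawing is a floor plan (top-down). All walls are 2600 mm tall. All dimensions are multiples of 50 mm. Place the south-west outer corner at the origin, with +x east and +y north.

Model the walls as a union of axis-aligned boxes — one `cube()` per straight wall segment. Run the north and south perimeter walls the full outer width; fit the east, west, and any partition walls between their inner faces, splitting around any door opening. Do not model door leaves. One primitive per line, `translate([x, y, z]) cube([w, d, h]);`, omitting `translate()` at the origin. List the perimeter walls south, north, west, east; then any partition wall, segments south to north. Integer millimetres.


cube([6500, 150, 2600]);
translate([0, 2850, 0]) cube([6500, 150, 2600]);
translate([0, 150, 0]) cube([150, 2700, 2600]);
translate([6350, 150, 0]) cube([150, 2700, 2600]);
translate([2500, 150, 0]) cube([150, 500, 2600]);
translate([2500, 1650, 0]) cube([150, 1200, 2600]);
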